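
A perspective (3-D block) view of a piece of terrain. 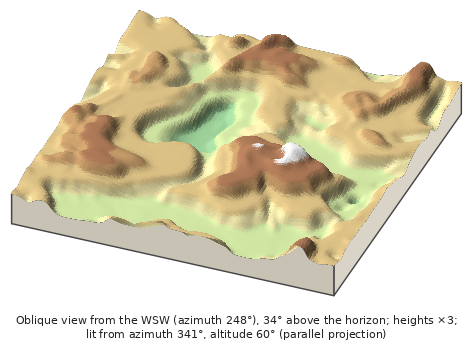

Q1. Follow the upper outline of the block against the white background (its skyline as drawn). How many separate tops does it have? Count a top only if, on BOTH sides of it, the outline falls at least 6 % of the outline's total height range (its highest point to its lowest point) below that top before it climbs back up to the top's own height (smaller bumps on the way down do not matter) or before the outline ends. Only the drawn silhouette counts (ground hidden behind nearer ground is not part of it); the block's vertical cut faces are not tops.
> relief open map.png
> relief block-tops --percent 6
2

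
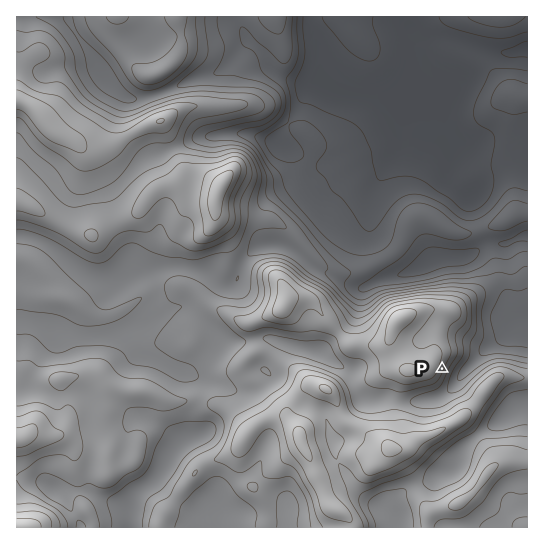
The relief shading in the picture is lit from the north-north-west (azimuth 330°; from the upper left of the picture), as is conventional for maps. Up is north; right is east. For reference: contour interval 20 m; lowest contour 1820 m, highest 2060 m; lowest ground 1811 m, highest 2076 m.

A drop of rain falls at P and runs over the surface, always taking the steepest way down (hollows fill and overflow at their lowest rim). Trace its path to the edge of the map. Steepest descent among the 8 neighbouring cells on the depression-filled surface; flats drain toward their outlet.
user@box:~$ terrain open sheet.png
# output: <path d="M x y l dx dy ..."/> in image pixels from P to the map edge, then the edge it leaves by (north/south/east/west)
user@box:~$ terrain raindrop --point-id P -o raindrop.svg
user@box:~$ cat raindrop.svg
<path d="M442 369l5 5 15 0 47-47 2-4 6-2 8 0 2-2"/>
exit: east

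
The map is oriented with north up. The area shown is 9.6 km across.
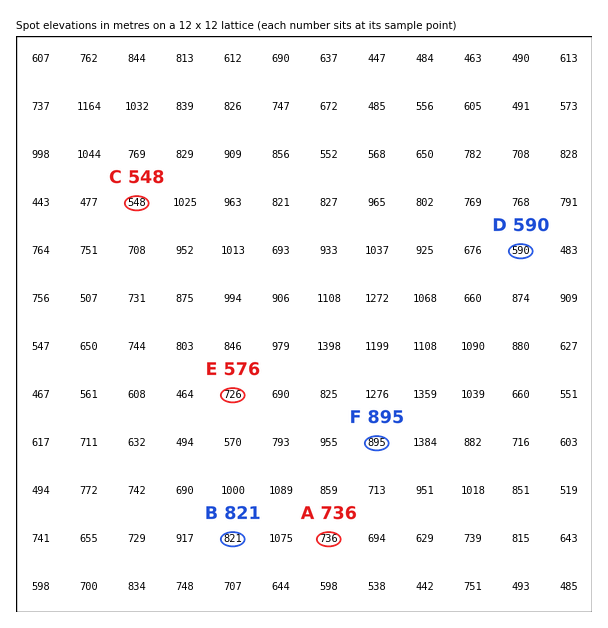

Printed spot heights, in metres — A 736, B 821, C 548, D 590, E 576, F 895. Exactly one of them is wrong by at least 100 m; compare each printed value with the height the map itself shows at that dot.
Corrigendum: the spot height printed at E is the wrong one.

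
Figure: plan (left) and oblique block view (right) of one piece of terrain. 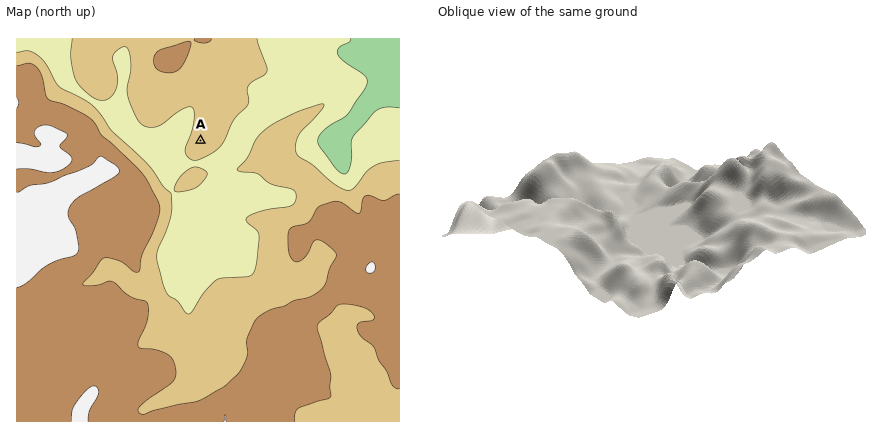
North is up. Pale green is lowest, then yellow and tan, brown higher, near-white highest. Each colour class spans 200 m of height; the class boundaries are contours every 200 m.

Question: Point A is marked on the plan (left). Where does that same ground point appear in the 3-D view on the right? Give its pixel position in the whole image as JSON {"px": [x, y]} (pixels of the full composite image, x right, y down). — {"px": [605, 206]}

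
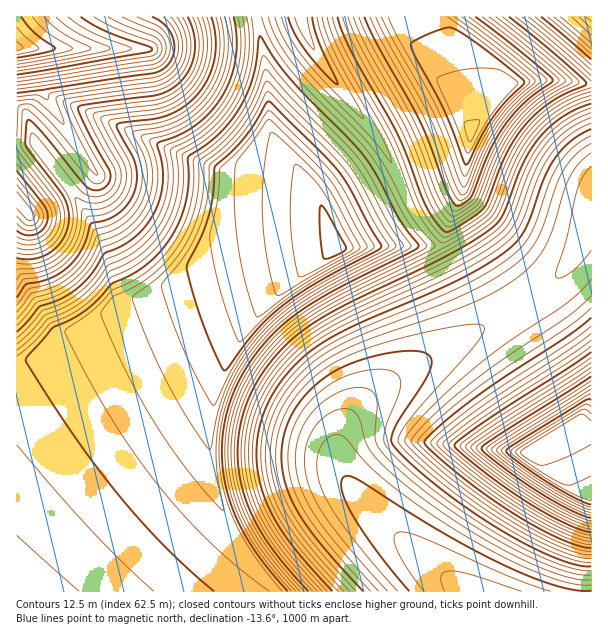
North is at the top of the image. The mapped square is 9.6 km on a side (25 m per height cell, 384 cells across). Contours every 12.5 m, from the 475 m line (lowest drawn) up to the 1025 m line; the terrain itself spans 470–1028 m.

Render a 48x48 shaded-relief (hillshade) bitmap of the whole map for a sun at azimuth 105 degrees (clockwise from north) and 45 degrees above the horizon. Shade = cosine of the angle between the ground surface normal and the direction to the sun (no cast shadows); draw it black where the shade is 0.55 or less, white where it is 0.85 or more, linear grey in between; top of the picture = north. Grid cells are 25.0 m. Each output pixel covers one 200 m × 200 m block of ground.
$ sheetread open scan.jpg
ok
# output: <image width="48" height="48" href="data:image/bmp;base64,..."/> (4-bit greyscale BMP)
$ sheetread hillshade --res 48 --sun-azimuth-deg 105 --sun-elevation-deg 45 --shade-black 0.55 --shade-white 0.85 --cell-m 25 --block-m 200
<image width="48" height="48" href="data:image/bmp;base64,Qk32BAAAAAAAAHYAAAAoAAAAMAAAADAAAAABAAQAAAAAAIAEAAATCwAAEwsAABAAAAAAAAAAAAAAABEREQAiIiIAMzMzAERERABVVVUAZmZmAHd3dwCIiIgAmZmZAKqqqgC7u7sAzMzMAN3d3QDu7u4A////AIiIiIiIiIiIiIiJu7u6qqqZmYiIiIiIiIiIiIiIiIiIiIibu7uqqpmZmIiId3d3iIiIiIiIiIiHd4m8u7uqqZmYiIh3d3d3eIiIiIiIiHd3d4vMu7qqmZmIiHd3dmZmd4iIiIiIh3d3eKzMu7qqmZiIh3d2ZmZmZ4iIiIiHd3d3ec3Mu6qpmYiHd3ZmZlVVZoiIiIh3d3d3it3Mu6qZmIh3dmZlVVVVVYiIiId3d3d3nO3cu6qZiId3ZmVVVUREVYiIiHd3d3d3re3cu6mYiHd2ZlVVRERFeIiIiHd3d3d4vu3cu6mYh3ZmVVVERDRoiIiIh3d3d3d4vu7cu6mId2ZlVURDM0aIiIiId3d3d3d4z+7cu6mHdmVVREMzI1iIiIiId3d3d3d4z+7cy6mHZlREQzMyISR4iIiHd3d3d3d4z/7cy6mHdlVEQzMiIREliIiHd3d3d3d4z/7dy6mYdmVVREMzIiERRoh3d3d3d3d3v/7ty6qYd2ZlVURDMyIhI4h3d3d3d3d3rv7ty7qZh3dmZVVEQzMiEoh3d3d3d3d3jf/tzLqpiId3ZmVVREMyInd3d3d3d3d3e+/t3LupmYh3d2ZlVURDMmd3d3d3d3d3ed/u3MuqmZiId3dmZVVEMzRnd3d3d3d3d77u3cu6qZmYiHd3ZmVURDNGd3d3d3d3d4zu3cy7qqmZmIh3d2ZVRCI0Vnd3d3d3d3ne7czLuqqpmZiId3ZmVSNEM0Z3d3d3d3et7dzLu7qqqZmYiHd2ZTNEMyNWd3d3d3d63d3My7uqqqmZmIh3ZkREMiNFVnd3d3d3nN3czLu7qqqpmZiHdmVDMiNFREZ3d3d3eL3dzMy7u7qqqZmId2VDIiNURDRnd3d3d4rN3MzMu7u6qqmYh2UyISRUQzNGd3d3d3ebzMzLu7u7u6qZiGUyETRUQzM0Z3d3d3eau7u6mbzMu7upiHUhEkVEMzMzV3d3d3ibu7upZqzMzMuqmHUiJFVDMzIjRnd3d3iru7unRZzd3cu6mUQzRmVDMyIiRnd3d3mru7uFRHzu7cy6mUREeXUzMiIiNnd3d4qru7p0M1v+7dy6qURGmoQzMzMyNXd3d5qqu7lTM1r/7tzLqkRpqXRDMzMzNGd3eJqqq6dDM0r/7tzLqkWKqFREQzMzM0Z3iaqqqpUzM0nv/t3LukaahkRERFQzIiNomqqqqXQzM0jv/u3Mu1epdERFZUQzIiJIqqqqqFREREfP/u3Mu3iYVEVlVUMyIiFIqqqqhkRERFed/u3cu3iFRVVVVUMiIRFIqqqpZERERGeK3u3cu1ZlVVVVVUMiERFIqqqXRERERXiIre3cy0RVVVVVVDIhERFJqqqFREREV4iIiszMy0REREVVVDIRERFZqqhkRERFZ4iImqq7ukRVVVVVVCERERJqqpdERERGeIiJqqqqqmZmZmd3ZCERERJ6uoVERERXeIiaqqqqq2Znd3d3dkIiIiOLumMzREV3eImqqqqqqmZmZ3d3dlMyIiSbuVMzNEZ3iKqqqqqpdg=="/>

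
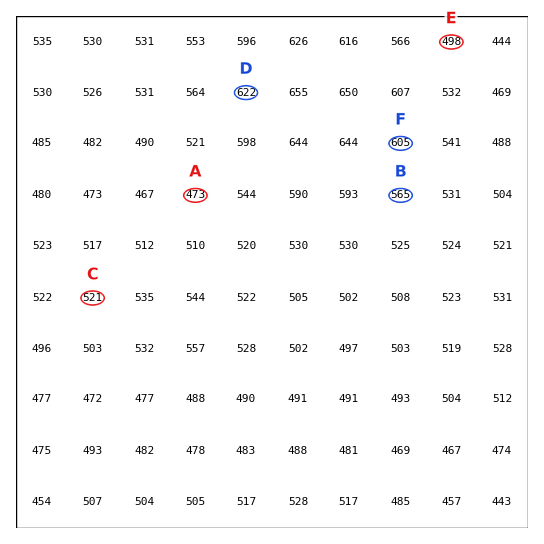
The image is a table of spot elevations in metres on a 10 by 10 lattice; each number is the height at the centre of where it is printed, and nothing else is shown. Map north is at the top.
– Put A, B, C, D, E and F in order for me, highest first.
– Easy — D F B C E A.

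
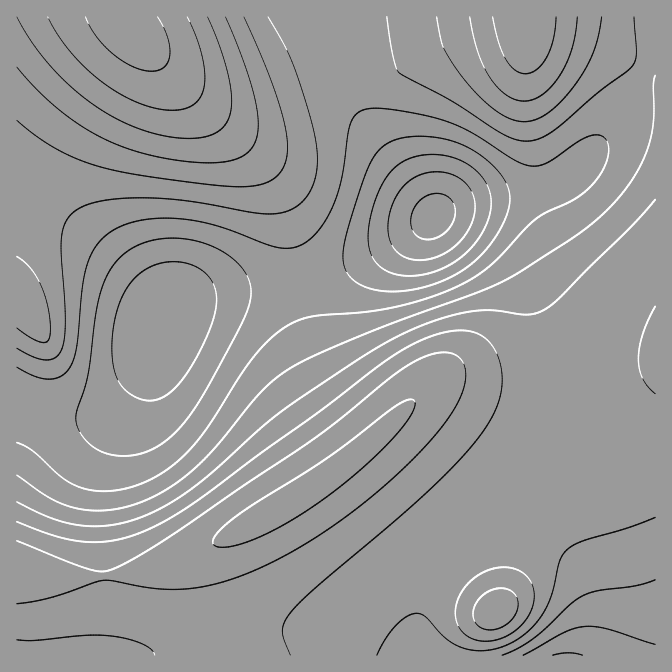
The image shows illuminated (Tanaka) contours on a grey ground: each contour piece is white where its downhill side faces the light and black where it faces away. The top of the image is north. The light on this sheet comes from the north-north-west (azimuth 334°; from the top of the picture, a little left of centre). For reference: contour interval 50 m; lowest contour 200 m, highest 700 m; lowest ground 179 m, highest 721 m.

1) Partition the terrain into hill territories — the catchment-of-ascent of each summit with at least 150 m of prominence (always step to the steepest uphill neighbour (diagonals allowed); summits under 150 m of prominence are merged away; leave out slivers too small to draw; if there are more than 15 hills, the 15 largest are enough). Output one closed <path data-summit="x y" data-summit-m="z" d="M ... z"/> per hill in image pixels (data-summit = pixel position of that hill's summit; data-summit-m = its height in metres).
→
<path data-summit="280 507" data-summit-m="663" d="M655 48l-17 35-25 42-20 27-29 27-25 10-59 9-30 8-15 8-18 17-27 17-36 18-27 10-37 8-76 9-22 5-15 6-13 11-15 40-15 27-22 24-15 8-12 4-17 0-30-7-21-8-1 252 639 1z"/><path data-summit="128 27" data-summit-m="721" d="M330 16l-314 1 0 385 2 2 50 14 17 0 12-4 15-8 22-24 15-27 15-40 13-11 15-6 22-5 76-9 47-11 53-25 27-17 16-14-7-15-68-92-10-25z"/><path data-summit="525 17" data-summit-m="641" d="M655 16l-323 0-1 4 3 7 14 58 10 25 60 80 16 26 16-10 15-5 74-12 15-5 15-8 24-24 11-15 34-54 18-36z"/>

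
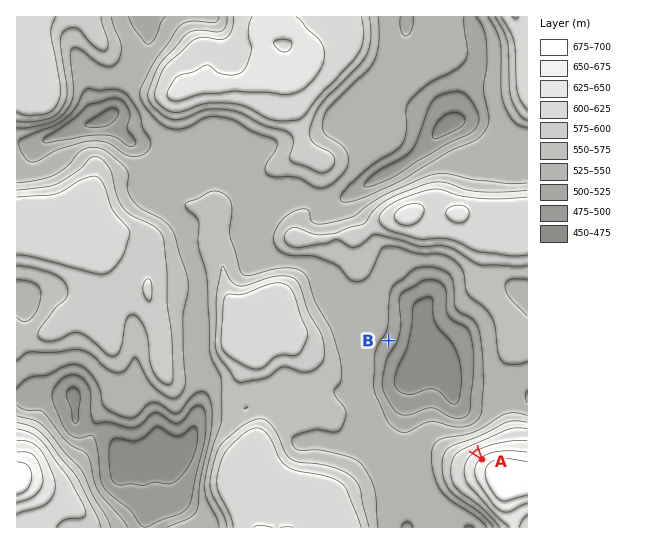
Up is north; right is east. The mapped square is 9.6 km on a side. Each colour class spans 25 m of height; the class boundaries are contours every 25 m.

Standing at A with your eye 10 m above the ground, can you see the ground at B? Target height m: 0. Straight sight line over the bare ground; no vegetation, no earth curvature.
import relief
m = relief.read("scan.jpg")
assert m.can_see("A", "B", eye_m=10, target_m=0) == True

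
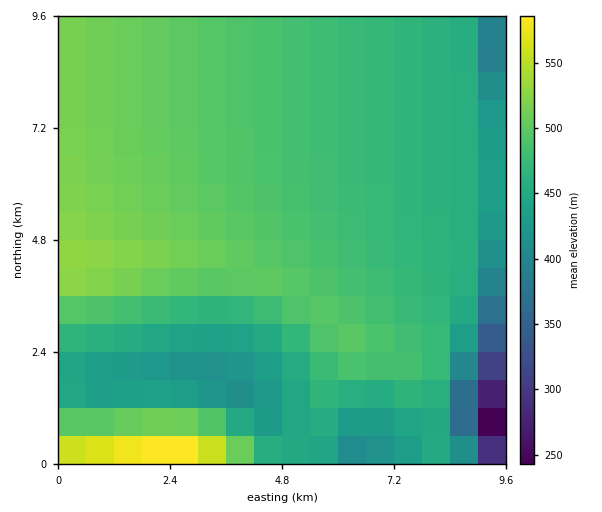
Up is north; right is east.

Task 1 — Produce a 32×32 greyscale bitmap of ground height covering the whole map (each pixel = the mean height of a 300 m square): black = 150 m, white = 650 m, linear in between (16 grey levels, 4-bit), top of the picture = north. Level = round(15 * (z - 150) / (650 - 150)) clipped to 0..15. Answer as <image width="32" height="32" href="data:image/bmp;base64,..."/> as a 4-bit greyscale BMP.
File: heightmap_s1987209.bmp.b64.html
<image width="32" height="32" href="data:image/bmp;base64,Qk12AgAAAAAAAHYAAAAoAAAAIAAAACAAAAABAAQAAAAAAAACAAATCwAAEwsAABAAAAAAAAAAAAAAABEREQAiIiIAMzMzAERERABVVVUAZmZmAHd3dwCIiIgAmZmZAKqqqgC7u7sAzMzMAN3d3QDu7u4A////AN3d3e7u3MupmZiIiImZmGTMzMzN3Mu6mZmZiIiJmYdSu7u7u7u7qYmZmYiImZl2QqqqqqqqqpiImZmZmZmZdUKZmZmZmZmIiJmZmZmZqXZDmIiIiIiIiIiZmqmZqql2U5iIiIiIiIiJmaqqqqqph1SZmZmIiIiImZmqqqqqqodkmZmZmZmImZmaqrqqqqqYZaqpmZmZmZmZqqqqqqqqmHWqqqqqmZmZqqqqqqqqqpl2u6qqqqqqqqqqqqqqqqmZhru7u7qqqqqruqqqqqqpmYfLu7u7u7u7u6qqqqqqqZmHu7u7u7u7u6qqqqqqqpmZl7u7u7u7u7qqqqqqqqqZmZe7u7u7u7uqqqqqqqqqmZmYu7u7u7u7qqqqqqqqqpmZmLu7u7u7uqqqqqqqqqqZmZi7u7u7u6qqqqqqqqqpmZmYu7u7u7uqqqqqqqqqqZmZmLu7u7u7qqqqqqqqqqmZmZi7u7u7uqqqqqqqqqqpmZmYu7u7u7qqqqqqqqqqqZmZmLu7u7u6qqqqqqqqqqmZmZi7u7u7uqqqqqqqqqqpmZmYu7u7u7qqqqqqqqqqqZmZl7u7u7u6qqqqqqqqqqmZmYe7u7u7uqqqqqqqqqqpmZmHu7u7u7qqqqqqqqqqqZmZhru7u7u6qqqqqqqqqqmZmYa7u7u7uqqqqqqqqqqpmZmH"/>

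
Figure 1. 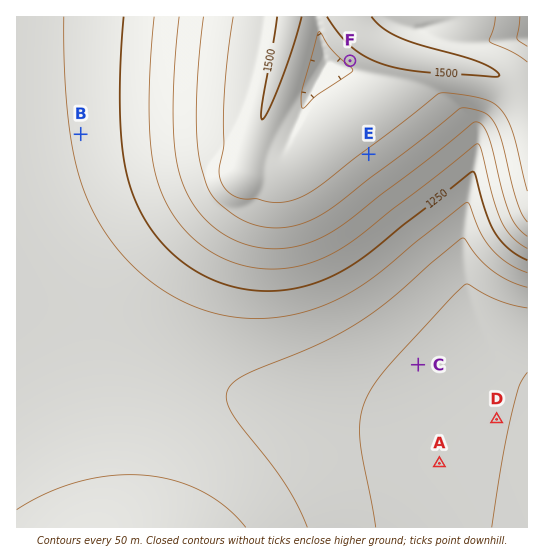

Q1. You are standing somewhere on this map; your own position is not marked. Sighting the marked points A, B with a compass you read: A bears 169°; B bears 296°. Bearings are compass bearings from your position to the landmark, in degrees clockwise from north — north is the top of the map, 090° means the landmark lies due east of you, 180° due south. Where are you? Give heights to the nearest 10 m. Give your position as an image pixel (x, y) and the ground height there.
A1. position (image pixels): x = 406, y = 293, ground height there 1140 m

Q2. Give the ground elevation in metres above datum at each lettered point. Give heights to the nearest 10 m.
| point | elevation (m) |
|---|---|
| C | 1090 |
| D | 1050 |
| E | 1440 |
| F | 1470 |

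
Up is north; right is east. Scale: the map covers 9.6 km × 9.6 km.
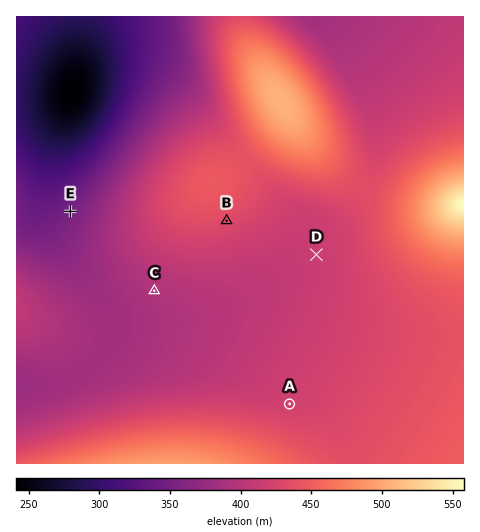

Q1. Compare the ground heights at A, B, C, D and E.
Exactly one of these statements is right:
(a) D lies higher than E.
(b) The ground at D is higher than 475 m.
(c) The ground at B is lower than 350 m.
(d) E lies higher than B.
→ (a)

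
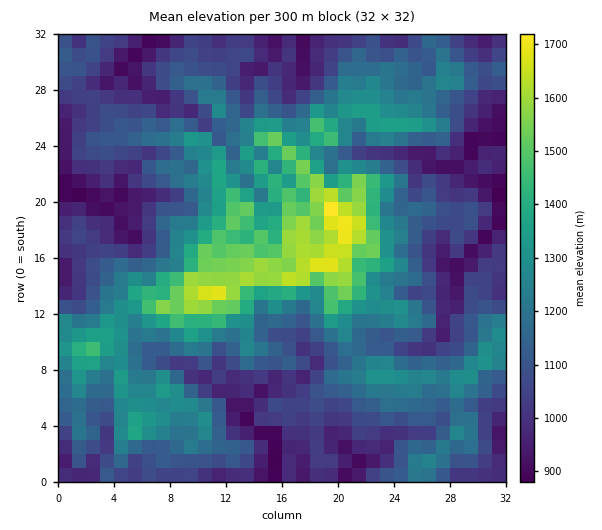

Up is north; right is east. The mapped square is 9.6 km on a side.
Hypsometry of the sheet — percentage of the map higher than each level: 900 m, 96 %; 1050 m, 68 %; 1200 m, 36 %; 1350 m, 15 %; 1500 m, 8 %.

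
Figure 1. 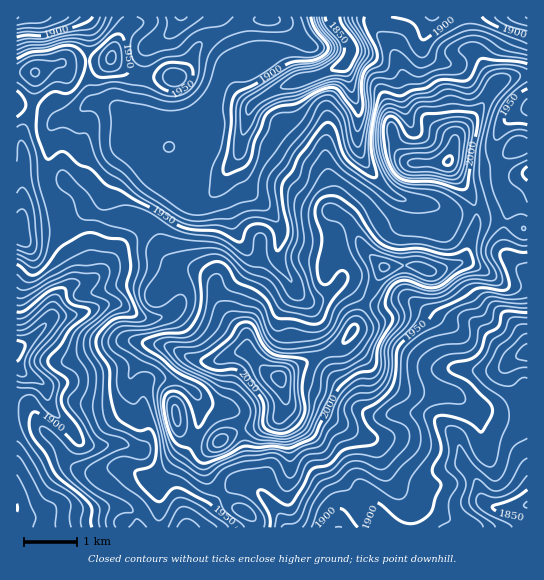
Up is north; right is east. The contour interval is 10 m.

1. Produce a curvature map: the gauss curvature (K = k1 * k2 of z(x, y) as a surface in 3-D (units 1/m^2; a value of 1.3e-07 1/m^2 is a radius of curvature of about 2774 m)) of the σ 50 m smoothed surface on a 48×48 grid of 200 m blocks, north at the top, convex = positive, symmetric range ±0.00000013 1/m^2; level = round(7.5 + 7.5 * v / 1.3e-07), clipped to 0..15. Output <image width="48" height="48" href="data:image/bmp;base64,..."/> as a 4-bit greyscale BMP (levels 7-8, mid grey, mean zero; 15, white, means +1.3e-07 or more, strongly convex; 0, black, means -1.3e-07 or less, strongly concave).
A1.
<image width="48" height="48" href="data:image/bmp;base64,Qk32BAAAAAAAAHYAAAAoAAAAMAAAADAAAAABAAQAAAAAAIAEAAATCwAAEwsAABAAAAAAAAAAAAAAABEREQAiIiIAMzMzAERERABVVVUAZmZmAHd3dwCIiIgAmZmZAKqqqgC7u7sAzMzMAN3d3QDu7u4A////AHd3d3edlniIh4l1qmeHd3eHd3d3eJl2Z3d4iIdnd3eIiHfNpkiIh3iHh4iHdmiYiId4mYZniHd4h1SIdnh4iIeHh4iHdnxmeHh3iIiHd4l2eGZ2d4d3iHeId3iIiHaJh4h3eJh3d4dodVmHh3iXd2iXd4d3iVeIh4h4h4h4d2RYiGuYeZd3eImIh4d3aWeId4h3ZXeJiIRXdzh5asBpiHh3h4d4eXmId4d2ebZmaMdnVP9VaKB4Z3d4iIiIdnmHd2iYiYZ4h4lnRf8gRKqDWHdoiIiIinh3d2moeYiIiWjdZ1ZBO/23h3dnh4iIiGd3d3d3Z3iIiGfqZ3eKmri4dWh4mGZ4d3eId3eEmXd3d2f9aGeKpVmVZ5t2iHd3eIiId2t3qHd3d1PWi1aZhlWHh3mHdnd3eId3d3WaOIh4mHQRqlaHicqYhmiIdXd3eIeHeLR4d4h3d6lVeIeGiP9HeGh6lniHiGeJeijLh4h2dol7iMhlMXYGV4hnl5iHiGd4dreoZmeId3Vrdnd5RblmNJl0iqiHeIh4eVN3d3eahmmYd4h5ash4dYiHm5iIeJh3d3SIh3ebl3d4h3iOqph3mny6V3d3eIZ4eJecZoiJeFWIh3dZWHiHiH23aWV3d4eIiIeMdYlFlHZ5l3dnV3eIl3Y2eGZ3eIaJh5eJbZZ5mft4l2d4d3mnZXc0aqdVZ3eIeHeIN3Z2R5h3h4d3h4inhoh1Tud3Wad3VniHeWmHd3d3d5hneHaXqImTVlf/h5a3eJaGdod3iHd3d5uHdoWHmHiY8wm6Q5SHiIh2d3d3iIh3d5p4ZoeXiHdydVuXZpe6hst3eIh4h4h3d3d4iHd3d3eFq4Zpt0apd9h3d3h4hmd2d3dnq3tnd4Z4qYd4mHZlb5h3d3d3iHdnmHd4l1l4d3Z4h3d3iHh1boh4iJd3iZiJqXeHd2eHq3h3d3d3iWd3dnh4h4d3d3d4iIh3iIh3q4d3eIh4iFZ3d3eHh4d3eId3d3d4d3h3ZneIZEaKg0eIeHeHl3h4eIh4iHeHd3iId3h1AWeZYDiHd3d3iId3d4d3d3d3d3d4h3d1Tf01+mh3dnh3eHeId3d3d3d5d4iIh2hzjP01/XdmaJh3d3eYh3iId4iJiId3h3tlklh3Z3l2vKeIh3eIh3iHeIh1iHeHmHlWk2uYjJiGvJeYd4h3iHd3eIl3d3eIeIdX/3p2vXaHZ2aIeIh3iId3d3iJbbd4eKSY/weGd1SJh2R4d4eIiIdmd3ZvZ8c2uoTyBjyXd2JZmHR5d5eJeId2V3c3czdX/4hzCId3mIQ3mXmIiGeId1fehndYh1vYeiCOiGeYl5i8dn6liVV2RUf+l3d4iIr2AIO9ZmiGeJeeln6FqVXrR3eWR4h4iGJJMcpiR3iVeYRHiXpl6RL+iod3ZoiHh3Vv/gyxV3iHmHZndneHuFaYWYeHiHeIiId6/A2leHh3mamHd3e4dXtjR4d3iHZ3eHZiShh4eHd3d3iHeFe4l3l2iKlod3d3jKiD3wrHh3d4dlV4mA=="/>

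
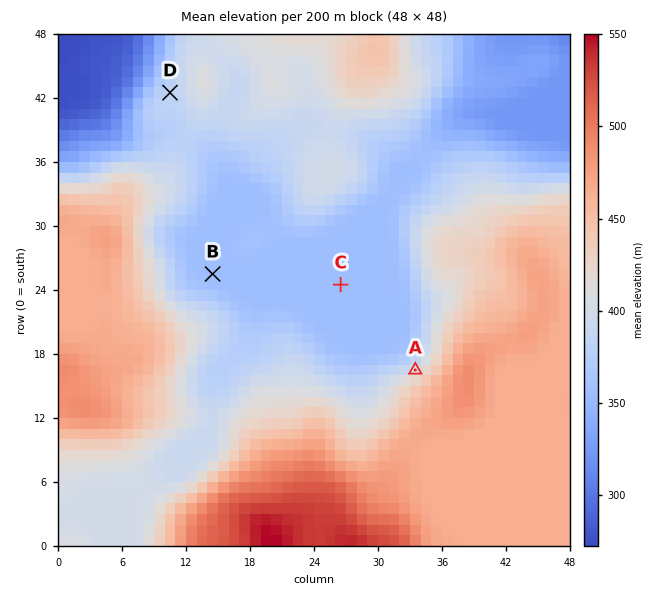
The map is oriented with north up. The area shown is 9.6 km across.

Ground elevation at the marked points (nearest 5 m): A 405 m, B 355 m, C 355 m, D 385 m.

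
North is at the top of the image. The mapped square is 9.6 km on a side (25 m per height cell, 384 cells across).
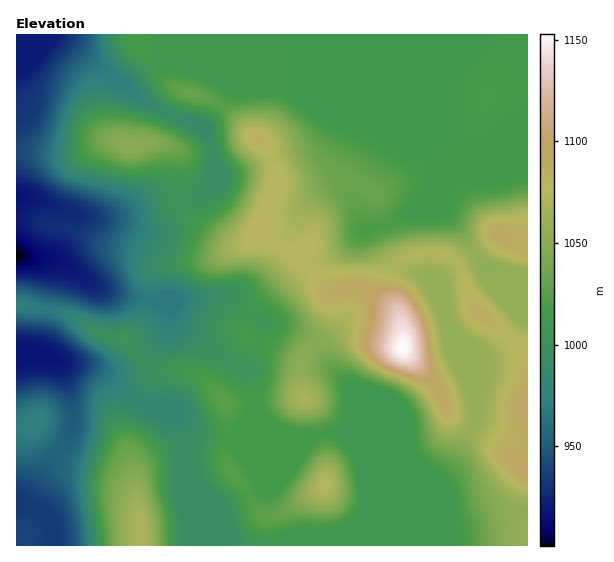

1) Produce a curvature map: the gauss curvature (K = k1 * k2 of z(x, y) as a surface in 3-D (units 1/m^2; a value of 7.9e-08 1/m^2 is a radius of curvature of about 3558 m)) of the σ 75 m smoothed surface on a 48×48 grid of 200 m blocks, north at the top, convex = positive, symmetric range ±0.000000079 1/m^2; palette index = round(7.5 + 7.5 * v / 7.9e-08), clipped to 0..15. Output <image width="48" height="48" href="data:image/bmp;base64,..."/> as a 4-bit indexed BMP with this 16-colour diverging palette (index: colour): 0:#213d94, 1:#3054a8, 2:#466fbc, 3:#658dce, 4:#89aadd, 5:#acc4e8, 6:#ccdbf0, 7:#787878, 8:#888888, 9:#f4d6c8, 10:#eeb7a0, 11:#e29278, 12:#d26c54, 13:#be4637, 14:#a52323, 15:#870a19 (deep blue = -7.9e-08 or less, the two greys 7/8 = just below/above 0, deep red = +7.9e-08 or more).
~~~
<image width="48" height="48" href="data:image/bmp;base64,Qk32BAAAAAAAAHYAAAAoAAAAMAAAADAAAAABAAQAAAAAAIAEAAATCwAAEwsAABAAAAAAAAAAlD0hAKhUMAC8b0YAzo1lAN2qiQDoxKwA8NvMAHh4eACIiIgAyNb0AKC37gB4kuIAVGzSADdGvgAjI6UAGQqHAIh3iZhneIiIiHiHVniId3eIiIiHeIh3d4h4iIh3iJh3d3d3d3iYdWd3iIiIiIh3h4d4iId4iahnd4h4qXd3dlV3iIiHd4d3eHeIiHiHiZdneImHh1VWmnRniIiId3d3d3eIh3mHiHiId4l1aYVY3pVXiIiIiIh3ZYh3dmmYh2iYd3h2iIdq/6ZniIeImHd3eHd3dWmYiHeYdnmYiIh5/6Z3iIeIh4d3nHd3dmiHd4d3d4qHeIiHvoV3iHd3eIeIiId3d3d4iIdnd4h3eIh1aFV3h3Z3eHeZiIh3eIiKqYdmd3Z4h3d2Ild4h3Vnd1aYeIiHeZdomHd3eHZ4h3d3RJiIh3dVdTZ3Z3mYd4dmd3iIiHZ3d1RVRXd4iItntliHeHm5Znd3d4iJmImHdUnchVd4iK2K+Gh4iXipVXh3Z3iKmJmHZGz/12eIietHyHd4iYeHZnh3Z3eId5l3ZnnNt4mHn9QCl3d4d4d3h3h3d4h3Z4iImIdWZouFeVABdniHd3d4mYdnd4d4h3eJmXdld3ZVi6UDh3iId3d4m6d2VWd4h3d4h3iHdlRY3/1YqIiHd4iImId3h3eHd3d4dmiHZkRnv/2JmHiWd3iah6uJuXiId3iId4h1Z2VnisuHh3d1VXiIV7lniHeId3iIiJl1Z2eId5t1dnmGWZdSNnd3Z3eHiIiHeamGd3mYeKlldqy4mthFd4qoZGiJh3d2Z4iIqYh2fehnd5mHiNh3d4u5U1ibhleYd3d3qXZSXLVnh3eHeIeHd4mpd3eJhkaqh3dmiImFVTV4h2iId2Z3d4iHipdWeJeah3d2ZniHdTmZlXiHd4d3eHd3eIdmaKl3Zmd3ZFd1VmeIZ3hmd5d3iHh3eId3d4mYdmeIdWqXeamIuTJpd4d3d3d3h3iIh4iZmHd4h5y4d4mJkwTMdniId3eId3eHdniIiHeIqIuYZmd3d0r9d3iIeImIh3d3Znd2eHh4qGiHZ3iIqWr6V3d3eJiIiHiHd4iGZ3h2h2d4h4iIh0SHaYh3eIh3iHd3eImXd3d2d3d4iHd4d1V4h4iGZ3d3d2Z3eIqod4h3h3d4iHd3d3eIdod3iYd3dmd3Z4rqVpqHd3eIiHd3d3iId3Znmod4mHiHdom4Imh3d3eHd3d3d3eId3ZniHd5uXd5tWNnMleId3d3iIh3d4eIh3d3d4maqYiMogGvyIh3d3d3iIiHd3d3eHd3eJqpiKqIaMbf+4h3d3d3eIiId3d3eHiIeJmYh4d3e/Nu2Yd3iIh3eIiIh3d3eHiIeHd3d3RGiTAGd3d4iIh3d4iIiHiHiIeHd3Z3iGRZmDFXdmZ4iIiIiIiIiIiId4d3d3Z4mHjMuoiYd2d3iIiIiIiHd4iId4d3d3d5qHiYh3eId3d3iIiIiIiHd4iHd4h3eIZWhkV3d3eId3eIiIiIiIiHd4h3eIh3iHZXh2d3d4iIiIiIiIiIiIiId3d3eId4h3ZpqYeIiIiIiIiIiIiIiIiId4h3eIiImIeKmIiIiIiIiIiIiIiIiIiIeIh3eA=="/>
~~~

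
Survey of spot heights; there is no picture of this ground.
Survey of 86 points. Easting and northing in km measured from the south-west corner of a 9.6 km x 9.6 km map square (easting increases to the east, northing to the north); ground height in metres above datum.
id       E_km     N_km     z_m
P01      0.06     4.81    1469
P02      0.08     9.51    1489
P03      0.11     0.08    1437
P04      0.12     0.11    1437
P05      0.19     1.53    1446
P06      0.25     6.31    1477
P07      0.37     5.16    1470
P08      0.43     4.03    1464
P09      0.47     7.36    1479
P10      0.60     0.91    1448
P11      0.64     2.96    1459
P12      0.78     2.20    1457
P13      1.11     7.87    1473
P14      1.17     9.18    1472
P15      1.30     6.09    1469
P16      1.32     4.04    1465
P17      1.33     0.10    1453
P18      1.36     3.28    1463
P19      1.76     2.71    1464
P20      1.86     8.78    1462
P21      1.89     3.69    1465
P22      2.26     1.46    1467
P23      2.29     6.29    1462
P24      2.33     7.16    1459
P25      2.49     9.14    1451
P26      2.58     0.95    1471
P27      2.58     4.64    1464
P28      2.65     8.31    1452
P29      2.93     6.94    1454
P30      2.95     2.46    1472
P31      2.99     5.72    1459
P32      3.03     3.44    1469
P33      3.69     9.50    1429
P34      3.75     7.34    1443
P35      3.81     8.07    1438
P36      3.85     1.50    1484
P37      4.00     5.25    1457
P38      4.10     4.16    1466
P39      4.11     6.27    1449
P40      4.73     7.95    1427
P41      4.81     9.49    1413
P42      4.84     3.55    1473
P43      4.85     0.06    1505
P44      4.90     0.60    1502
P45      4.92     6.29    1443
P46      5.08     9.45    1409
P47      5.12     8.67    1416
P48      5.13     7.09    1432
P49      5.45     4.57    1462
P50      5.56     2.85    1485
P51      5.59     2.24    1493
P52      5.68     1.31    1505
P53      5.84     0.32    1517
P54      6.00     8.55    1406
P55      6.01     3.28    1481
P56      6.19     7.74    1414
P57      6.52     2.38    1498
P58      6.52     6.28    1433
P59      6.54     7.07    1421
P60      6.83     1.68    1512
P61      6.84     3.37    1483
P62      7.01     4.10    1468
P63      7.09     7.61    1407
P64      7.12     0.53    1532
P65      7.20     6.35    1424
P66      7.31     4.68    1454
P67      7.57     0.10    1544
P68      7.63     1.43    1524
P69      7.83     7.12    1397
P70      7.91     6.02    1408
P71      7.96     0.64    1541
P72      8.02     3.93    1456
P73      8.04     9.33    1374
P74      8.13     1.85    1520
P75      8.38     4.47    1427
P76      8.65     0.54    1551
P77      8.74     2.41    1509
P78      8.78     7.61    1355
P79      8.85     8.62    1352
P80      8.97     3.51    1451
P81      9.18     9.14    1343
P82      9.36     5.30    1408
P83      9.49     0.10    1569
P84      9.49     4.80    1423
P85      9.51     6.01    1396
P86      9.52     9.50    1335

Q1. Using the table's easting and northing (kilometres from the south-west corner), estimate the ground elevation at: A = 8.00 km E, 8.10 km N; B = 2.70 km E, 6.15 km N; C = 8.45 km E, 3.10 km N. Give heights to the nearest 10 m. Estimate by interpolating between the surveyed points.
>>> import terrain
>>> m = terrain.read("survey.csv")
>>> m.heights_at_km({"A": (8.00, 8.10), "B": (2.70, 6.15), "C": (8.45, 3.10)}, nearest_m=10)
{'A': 1380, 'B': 1460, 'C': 1480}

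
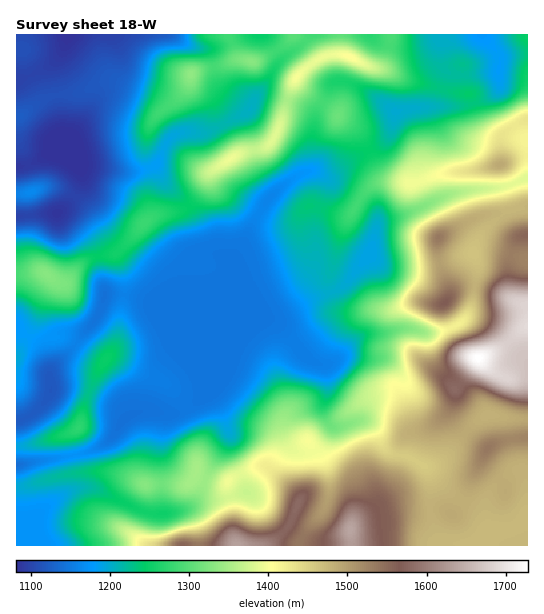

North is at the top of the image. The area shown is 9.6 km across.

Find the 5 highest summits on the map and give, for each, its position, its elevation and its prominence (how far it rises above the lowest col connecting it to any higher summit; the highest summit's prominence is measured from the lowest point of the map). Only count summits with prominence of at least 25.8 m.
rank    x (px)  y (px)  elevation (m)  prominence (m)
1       478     359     1728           647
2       350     529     1639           157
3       445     303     1565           83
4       487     448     1538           47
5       439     237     1537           39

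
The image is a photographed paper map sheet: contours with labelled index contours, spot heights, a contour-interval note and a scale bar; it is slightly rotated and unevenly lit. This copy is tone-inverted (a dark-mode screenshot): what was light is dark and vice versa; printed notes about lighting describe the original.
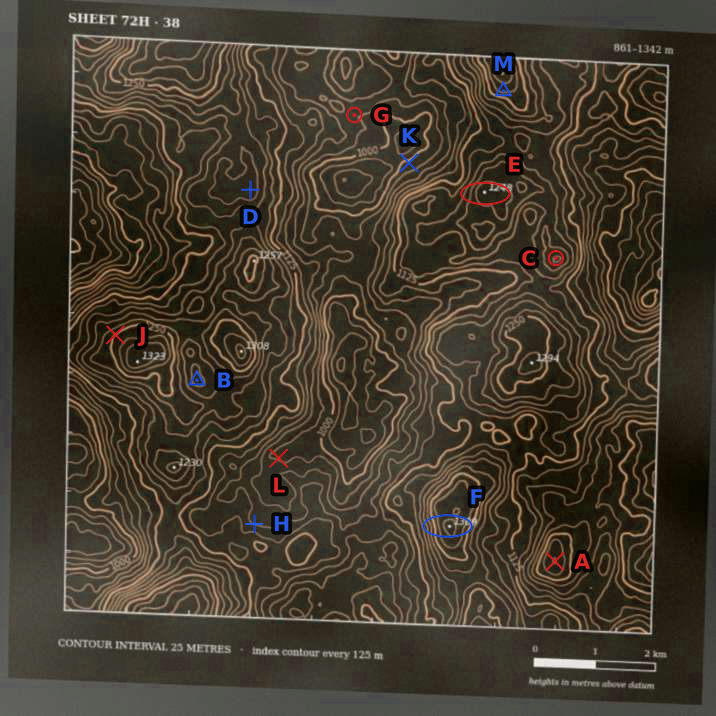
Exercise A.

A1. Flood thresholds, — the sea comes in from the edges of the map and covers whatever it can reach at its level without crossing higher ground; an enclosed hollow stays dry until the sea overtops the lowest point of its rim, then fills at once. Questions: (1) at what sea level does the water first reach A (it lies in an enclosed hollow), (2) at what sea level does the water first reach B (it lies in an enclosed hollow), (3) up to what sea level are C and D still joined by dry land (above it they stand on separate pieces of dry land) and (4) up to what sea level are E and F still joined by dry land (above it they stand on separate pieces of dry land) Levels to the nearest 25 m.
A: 1025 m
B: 1200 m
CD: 1075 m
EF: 1125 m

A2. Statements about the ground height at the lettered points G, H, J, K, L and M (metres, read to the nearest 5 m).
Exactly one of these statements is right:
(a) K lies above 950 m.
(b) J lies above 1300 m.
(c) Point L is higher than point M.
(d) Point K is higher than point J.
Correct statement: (a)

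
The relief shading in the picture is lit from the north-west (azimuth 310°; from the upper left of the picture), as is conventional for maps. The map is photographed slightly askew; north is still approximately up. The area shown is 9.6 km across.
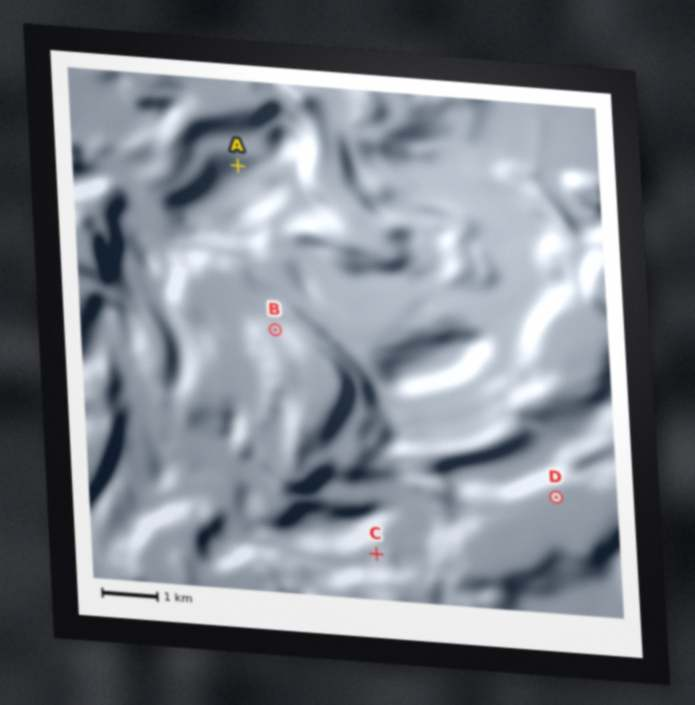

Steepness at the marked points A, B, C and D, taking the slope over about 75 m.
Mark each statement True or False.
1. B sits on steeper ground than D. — True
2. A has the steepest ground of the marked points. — True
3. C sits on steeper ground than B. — False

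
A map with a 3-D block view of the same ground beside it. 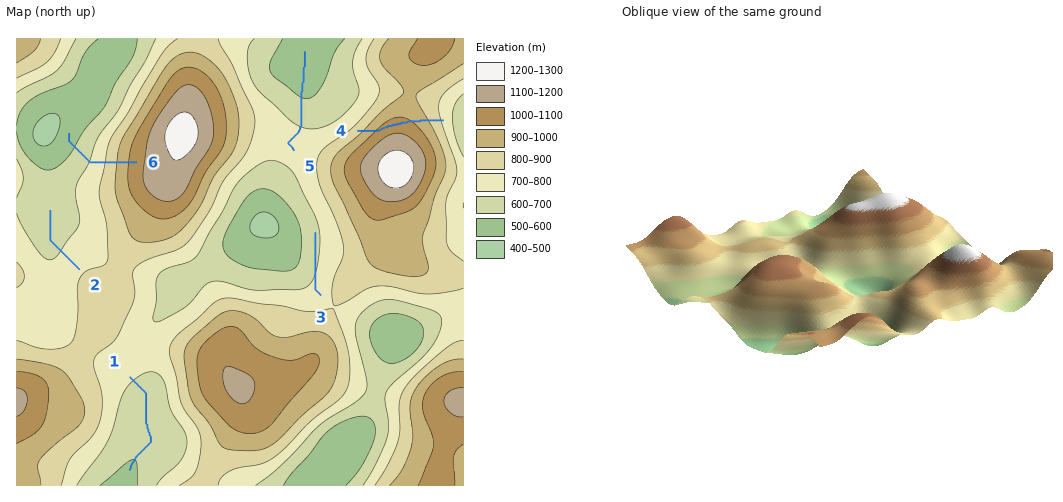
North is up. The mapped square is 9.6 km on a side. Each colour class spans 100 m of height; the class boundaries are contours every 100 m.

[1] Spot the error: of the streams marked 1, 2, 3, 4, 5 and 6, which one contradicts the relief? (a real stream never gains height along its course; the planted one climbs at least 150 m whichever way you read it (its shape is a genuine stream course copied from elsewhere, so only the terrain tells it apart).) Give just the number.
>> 4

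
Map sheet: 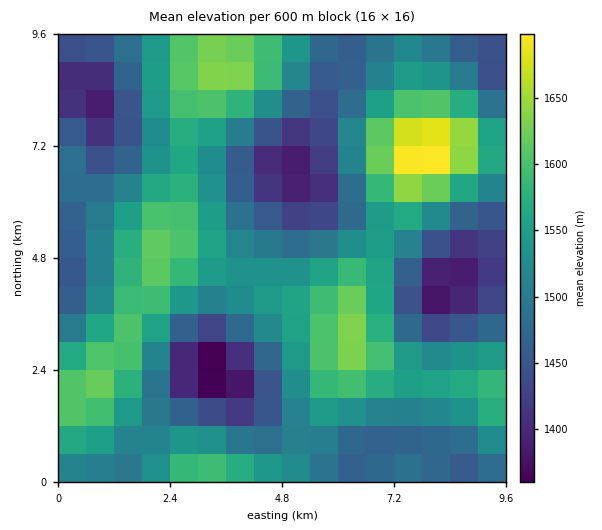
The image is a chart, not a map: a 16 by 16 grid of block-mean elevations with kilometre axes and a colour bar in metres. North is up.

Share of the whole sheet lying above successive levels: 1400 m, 95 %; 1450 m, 82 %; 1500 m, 58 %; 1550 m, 34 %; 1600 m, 14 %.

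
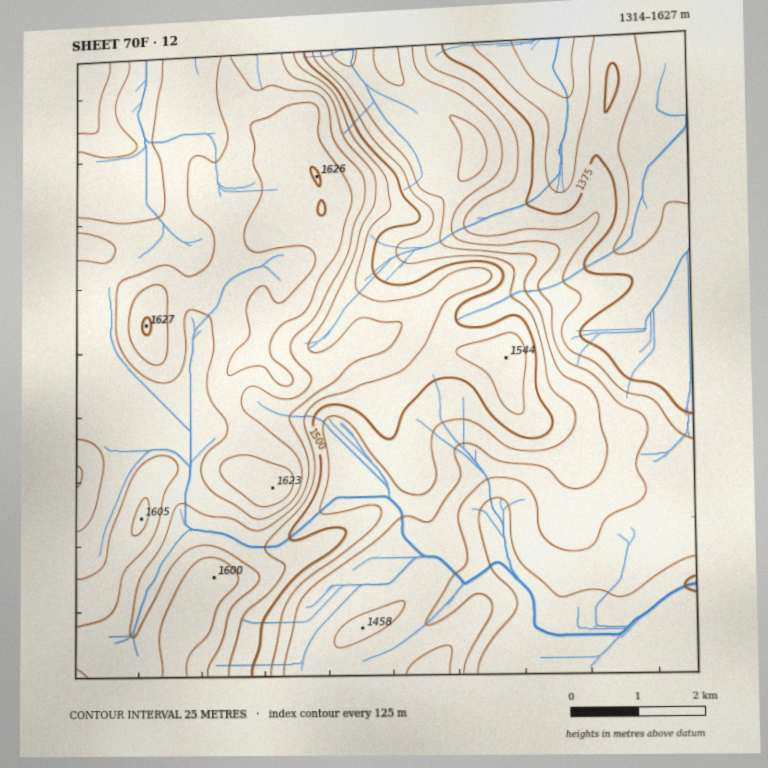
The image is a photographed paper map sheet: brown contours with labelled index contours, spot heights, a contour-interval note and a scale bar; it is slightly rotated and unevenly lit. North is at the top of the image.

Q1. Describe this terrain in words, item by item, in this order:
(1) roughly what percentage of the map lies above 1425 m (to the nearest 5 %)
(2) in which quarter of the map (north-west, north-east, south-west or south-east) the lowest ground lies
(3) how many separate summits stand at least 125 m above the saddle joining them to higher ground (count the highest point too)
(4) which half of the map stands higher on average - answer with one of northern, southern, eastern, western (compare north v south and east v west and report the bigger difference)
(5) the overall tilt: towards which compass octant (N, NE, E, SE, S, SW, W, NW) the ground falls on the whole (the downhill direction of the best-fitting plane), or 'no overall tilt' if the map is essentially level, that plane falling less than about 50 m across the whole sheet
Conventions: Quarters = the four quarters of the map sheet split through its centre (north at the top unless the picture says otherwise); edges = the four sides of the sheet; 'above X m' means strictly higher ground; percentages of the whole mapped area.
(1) Roughly 75 % of the ground is higher than 1425 m.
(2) The lowest point lies in the north-east quarter of the map.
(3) There is 1 summit with 125 m or more of prominence.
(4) Taken as a whole, the western half is higher than the eastern.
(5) The general tilt is down to the east (the land rises towards the west).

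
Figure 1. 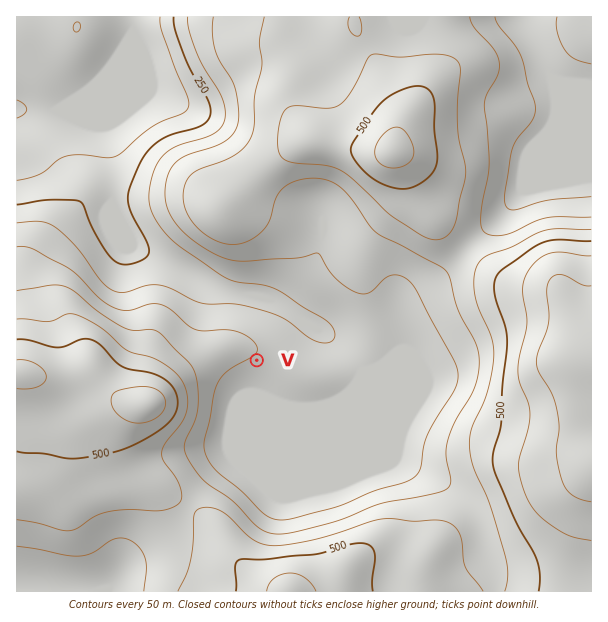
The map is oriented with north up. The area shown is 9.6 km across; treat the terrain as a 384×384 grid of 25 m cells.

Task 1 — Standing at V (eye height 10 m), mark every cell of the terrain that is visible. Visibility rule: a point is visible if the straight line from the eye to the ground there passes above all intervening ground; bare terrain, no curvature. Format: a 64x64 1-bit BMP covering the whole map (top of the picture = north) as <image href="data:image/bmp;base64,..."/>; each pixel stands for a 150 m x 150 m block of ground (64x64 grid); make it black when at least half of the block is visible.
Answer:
<image width="64" height="64" href="data:image/bmp;base64,Qk0+AgAAAAAAAD4AAAAoAAAAQAAAAEAAAAABAAEAAAAAAAACAAATCwAAEwsAAAIAAAAAAAAA////AAAAAAAAAAAAAAAAcAAAAB/AAABwAAAAP/AAAPAAAAB/+AAB4AAAAP/8DAPgAAAB//8MA8AAAAH//54HwAAAA////w/AAAAH////n8AAAA//////wAAAH//////AAAA///////gAAP///////AAB///////8AAH///////4AAP///////AAAf//////4AAA///////gAAD//////+AAAf//////4AAD///////gAAP//Af//+AAB//8B///4AAH//4P///gAAf//////8ABh///////wAHHz/B////AAYcDgD///+ADgAAAf///4AMAAAB////gBAAAAP///+AAAAAB/v//wAAAAAP8///AAAAAD/x//8AAAAAf+P//gAAAAH/8//+AAAAD////54AAAA/////DgAAAP////AAAAAB//P/4AAAAAP/4//gAAAAA/8D/8AAAAAAAAP/gAAAAAAAA/8AAAAAAACP/wAAAAAAAf//gAAAAAAB//+AAAAAAAD//gAAAAAAAH/8AAAAAAAAfAAAAAAAAAAAAAAAAAAAAAAAAAAAAAAAAAAAAAAAAAAAAAAAAAAAAAAAAAAAAAAAAAAAAAAAAAAAAAAAAAAAAAAAAAAAAAAAAAAAAAAAAAAAAAAAAAAAAAAAAAAAAAAAAAAAAAAAAAAAAAAAAAAAAAAAAAAA=="/>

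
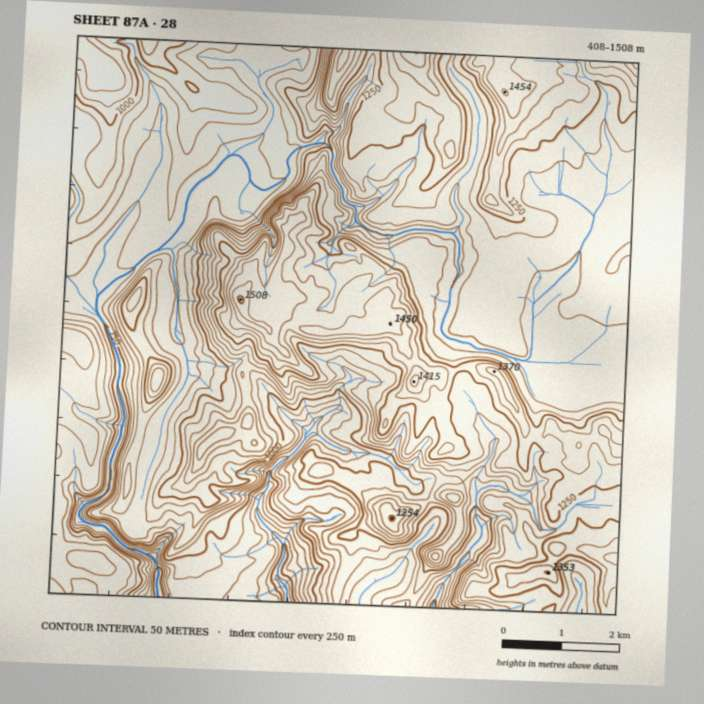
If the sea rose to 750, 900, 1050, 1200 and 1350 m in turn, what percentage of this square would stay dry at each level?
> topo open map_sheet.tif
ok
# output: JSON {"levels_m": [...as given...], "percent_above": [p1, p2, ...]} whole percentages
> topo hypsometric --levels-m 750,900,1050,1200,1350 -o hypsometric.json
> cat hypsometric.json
{"levels_m": [750, 900, 1050, 1200, 1350], "percent_above": [95, 76, 57, 30, 7]}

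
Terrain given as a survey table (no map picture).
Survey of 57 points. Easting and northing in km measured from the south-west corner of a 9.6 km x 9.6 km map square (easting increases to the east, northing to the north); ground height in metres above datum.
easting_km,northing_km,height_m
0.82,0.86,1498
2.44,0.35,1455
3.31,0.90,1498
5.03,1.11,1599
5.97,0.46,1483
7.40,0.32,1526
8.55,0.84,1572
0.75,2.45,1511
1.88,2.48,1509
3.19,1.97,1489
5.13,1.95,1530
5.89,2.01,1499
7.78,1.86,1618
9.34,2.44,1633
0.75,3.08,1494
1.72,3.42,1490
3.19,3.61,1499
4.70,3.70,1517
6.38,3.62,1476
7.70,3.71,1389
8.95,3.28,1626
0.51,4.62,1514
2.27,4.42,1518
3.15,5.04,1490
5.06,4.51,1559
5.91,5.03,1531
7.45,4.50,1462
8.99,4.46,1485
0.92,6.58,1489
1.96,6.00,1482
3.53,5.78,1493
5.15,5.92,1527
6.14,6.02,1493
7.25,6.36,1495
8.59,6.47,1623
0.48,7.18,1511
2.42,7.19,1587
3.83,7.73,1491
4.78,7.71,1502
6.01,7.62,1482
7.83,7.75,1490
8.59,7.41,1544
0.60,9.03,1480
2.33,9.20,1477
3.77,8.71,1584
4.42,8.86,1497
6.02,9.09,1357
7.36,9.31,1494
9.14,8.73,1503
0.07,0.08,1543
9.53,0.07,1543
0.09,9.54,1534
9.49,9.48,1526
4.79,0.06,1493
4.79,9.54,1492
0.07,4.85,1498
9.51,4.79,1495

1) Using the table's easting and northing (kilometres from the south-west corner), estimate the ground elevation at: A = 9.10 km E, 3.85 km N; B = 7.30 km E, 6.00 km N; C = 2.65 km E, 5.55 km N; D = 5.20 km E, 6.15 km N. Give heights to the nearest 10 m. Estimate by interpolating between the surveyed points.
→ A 1570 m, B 1520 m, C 1480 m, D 1520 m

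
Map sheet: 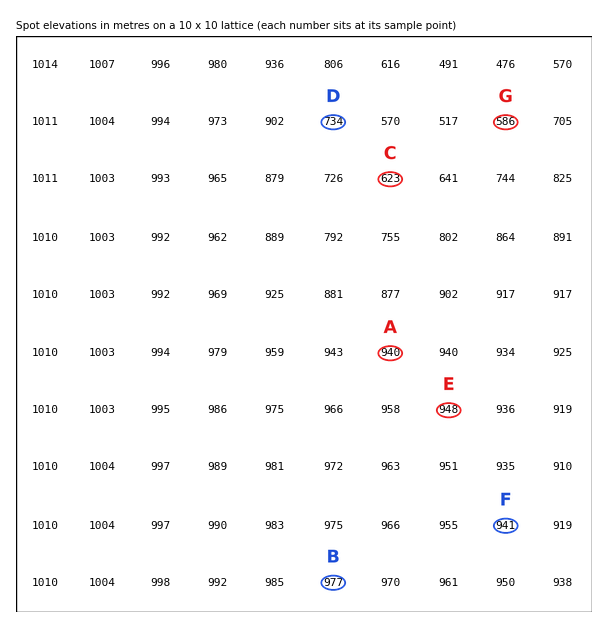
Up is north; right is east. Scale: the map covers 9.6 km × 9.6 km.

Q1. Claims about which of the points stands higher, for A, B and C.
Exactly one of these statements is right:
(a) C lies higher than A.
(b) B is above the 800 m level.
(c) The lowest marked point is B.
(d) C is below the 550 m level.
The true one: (b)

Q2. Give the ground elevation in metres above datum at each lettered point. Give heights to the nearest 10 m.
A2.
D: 730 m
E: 950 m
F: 940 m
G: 590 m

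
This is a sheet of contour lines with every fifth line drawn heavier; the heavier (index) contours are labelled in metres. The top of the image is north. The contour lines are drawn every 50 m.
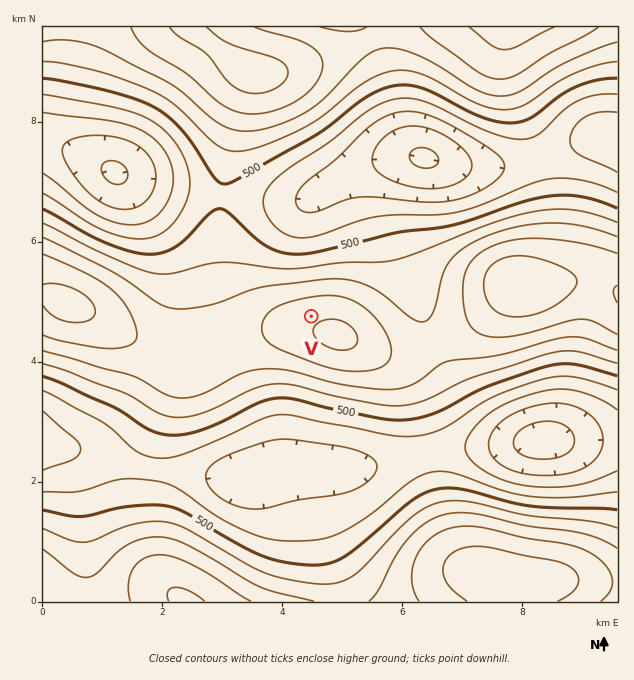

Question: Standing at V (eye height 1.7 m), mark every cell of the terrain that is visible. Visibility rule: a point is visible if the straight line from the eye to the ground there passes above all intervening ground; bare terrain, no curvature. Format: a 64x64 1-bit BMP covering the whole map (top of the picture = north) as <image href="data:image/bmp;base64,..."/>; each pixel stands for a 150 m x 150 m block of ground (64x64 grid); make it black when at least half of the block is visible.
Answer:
<image width="64" height="64" href="data:image/bmp;base64,Qk0+AgAAAAAAAD4AAAAoAAAAQAAAAEAAAAABAAEAAAAAAAACAAATCwAAEwsAAAIAAAAAAAAA////AAAAAAAAAAAAAAAAAAAAAAAAAAAAAAAAAAAAAAAAAAAAAAAAAAAAAAAAAAAAAAAAAAAAAAAAAAAAAAAAAAAAAAAAAAAAAAAAAAAAAAAAAAAAAAAAAAAAAAAAAAAAAAAAAAAAAAAAAAAAAAAAAAAAAAAAAAAAAAAAAAAAAAAAAAAAAAAAAAAAAAAAAAAAAAAAAAAAAAAAAAAAAAAAAAAAAAAAAAAAAAAAAAAAAAAAAAAAAAAAAAAAAAAAAAAAAAAAAAAAAAAAAAAAAAAAAAAAgAAAAAAAAAHAAAAAAAAAJ8AAAAAAAAH/wAAAAAAAA//gAAAAAAAH/+AAAAAAAA//4A4AAAAAH//gHAAAAAAf//AAAAAAAD//8AAAADgAf//4AAAAeAD///gAAADwAP/4/AAAAPAA/+B8AAAA4AD/wHwAAABgAP8APgAAAAAA/gA+AAAAAAD8AD4AAAAAAPgAPwAAAAAA+AA/AAAAAADwAD+AAAAAAPAAf+AAAAAA8AB/8AAAAADwAP/8AAAAAPAB//8AAAAA+Af//8AAAAD/////4AAAAP/////4AP4A//////4P/4D/////////wP/////////4///////////////////////////////////wA////////+AAf///////4AA////////AAA//////H4AAB////w=="/>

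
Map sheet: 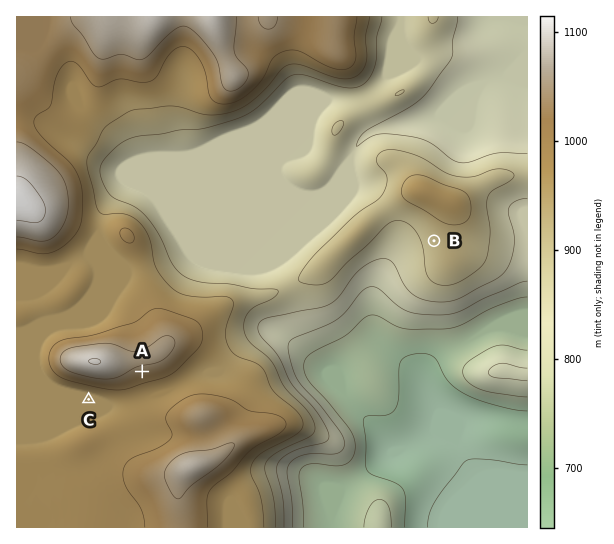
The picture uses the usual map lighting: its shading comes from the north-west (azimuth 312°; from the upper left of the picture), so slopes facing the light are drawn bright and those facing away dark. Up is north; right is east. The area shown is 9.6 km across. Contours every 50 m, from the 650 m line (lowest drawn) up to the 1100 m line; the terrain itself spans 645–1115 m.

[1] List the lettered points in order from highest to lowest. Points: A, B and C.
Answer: A C B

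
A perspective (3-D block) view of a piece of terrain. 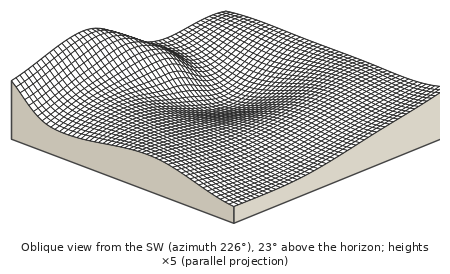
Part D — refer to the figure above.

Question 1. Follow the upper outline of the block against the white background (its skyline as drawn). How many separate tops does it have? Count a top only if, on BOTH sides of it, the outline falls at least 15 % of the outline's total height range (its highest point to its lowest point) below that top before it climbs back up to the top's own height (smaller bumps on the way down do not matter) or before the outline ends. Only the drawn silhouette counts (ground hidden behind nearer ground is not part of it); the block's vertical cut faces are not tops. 2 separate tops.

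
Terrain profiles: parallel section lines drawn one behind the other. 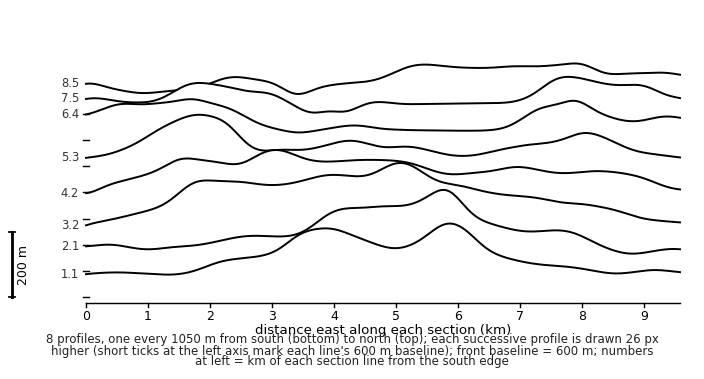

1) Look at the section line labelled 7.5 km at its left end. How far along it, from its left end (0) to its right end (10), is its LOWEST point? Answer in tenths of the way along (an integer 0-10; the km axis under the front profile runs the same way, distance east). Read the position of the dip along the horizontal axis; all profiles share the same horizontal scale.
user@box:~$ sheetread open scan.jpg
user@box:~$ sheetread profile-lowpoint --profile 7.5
4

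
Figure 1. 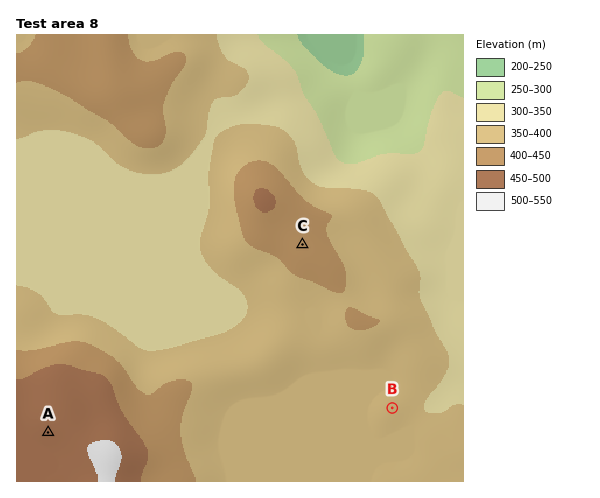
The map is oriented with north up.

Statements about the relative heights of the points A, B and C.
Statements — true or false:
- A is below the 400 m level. false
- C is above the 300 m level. true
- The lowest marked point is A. false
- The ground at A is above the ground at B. true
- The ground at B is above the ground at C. false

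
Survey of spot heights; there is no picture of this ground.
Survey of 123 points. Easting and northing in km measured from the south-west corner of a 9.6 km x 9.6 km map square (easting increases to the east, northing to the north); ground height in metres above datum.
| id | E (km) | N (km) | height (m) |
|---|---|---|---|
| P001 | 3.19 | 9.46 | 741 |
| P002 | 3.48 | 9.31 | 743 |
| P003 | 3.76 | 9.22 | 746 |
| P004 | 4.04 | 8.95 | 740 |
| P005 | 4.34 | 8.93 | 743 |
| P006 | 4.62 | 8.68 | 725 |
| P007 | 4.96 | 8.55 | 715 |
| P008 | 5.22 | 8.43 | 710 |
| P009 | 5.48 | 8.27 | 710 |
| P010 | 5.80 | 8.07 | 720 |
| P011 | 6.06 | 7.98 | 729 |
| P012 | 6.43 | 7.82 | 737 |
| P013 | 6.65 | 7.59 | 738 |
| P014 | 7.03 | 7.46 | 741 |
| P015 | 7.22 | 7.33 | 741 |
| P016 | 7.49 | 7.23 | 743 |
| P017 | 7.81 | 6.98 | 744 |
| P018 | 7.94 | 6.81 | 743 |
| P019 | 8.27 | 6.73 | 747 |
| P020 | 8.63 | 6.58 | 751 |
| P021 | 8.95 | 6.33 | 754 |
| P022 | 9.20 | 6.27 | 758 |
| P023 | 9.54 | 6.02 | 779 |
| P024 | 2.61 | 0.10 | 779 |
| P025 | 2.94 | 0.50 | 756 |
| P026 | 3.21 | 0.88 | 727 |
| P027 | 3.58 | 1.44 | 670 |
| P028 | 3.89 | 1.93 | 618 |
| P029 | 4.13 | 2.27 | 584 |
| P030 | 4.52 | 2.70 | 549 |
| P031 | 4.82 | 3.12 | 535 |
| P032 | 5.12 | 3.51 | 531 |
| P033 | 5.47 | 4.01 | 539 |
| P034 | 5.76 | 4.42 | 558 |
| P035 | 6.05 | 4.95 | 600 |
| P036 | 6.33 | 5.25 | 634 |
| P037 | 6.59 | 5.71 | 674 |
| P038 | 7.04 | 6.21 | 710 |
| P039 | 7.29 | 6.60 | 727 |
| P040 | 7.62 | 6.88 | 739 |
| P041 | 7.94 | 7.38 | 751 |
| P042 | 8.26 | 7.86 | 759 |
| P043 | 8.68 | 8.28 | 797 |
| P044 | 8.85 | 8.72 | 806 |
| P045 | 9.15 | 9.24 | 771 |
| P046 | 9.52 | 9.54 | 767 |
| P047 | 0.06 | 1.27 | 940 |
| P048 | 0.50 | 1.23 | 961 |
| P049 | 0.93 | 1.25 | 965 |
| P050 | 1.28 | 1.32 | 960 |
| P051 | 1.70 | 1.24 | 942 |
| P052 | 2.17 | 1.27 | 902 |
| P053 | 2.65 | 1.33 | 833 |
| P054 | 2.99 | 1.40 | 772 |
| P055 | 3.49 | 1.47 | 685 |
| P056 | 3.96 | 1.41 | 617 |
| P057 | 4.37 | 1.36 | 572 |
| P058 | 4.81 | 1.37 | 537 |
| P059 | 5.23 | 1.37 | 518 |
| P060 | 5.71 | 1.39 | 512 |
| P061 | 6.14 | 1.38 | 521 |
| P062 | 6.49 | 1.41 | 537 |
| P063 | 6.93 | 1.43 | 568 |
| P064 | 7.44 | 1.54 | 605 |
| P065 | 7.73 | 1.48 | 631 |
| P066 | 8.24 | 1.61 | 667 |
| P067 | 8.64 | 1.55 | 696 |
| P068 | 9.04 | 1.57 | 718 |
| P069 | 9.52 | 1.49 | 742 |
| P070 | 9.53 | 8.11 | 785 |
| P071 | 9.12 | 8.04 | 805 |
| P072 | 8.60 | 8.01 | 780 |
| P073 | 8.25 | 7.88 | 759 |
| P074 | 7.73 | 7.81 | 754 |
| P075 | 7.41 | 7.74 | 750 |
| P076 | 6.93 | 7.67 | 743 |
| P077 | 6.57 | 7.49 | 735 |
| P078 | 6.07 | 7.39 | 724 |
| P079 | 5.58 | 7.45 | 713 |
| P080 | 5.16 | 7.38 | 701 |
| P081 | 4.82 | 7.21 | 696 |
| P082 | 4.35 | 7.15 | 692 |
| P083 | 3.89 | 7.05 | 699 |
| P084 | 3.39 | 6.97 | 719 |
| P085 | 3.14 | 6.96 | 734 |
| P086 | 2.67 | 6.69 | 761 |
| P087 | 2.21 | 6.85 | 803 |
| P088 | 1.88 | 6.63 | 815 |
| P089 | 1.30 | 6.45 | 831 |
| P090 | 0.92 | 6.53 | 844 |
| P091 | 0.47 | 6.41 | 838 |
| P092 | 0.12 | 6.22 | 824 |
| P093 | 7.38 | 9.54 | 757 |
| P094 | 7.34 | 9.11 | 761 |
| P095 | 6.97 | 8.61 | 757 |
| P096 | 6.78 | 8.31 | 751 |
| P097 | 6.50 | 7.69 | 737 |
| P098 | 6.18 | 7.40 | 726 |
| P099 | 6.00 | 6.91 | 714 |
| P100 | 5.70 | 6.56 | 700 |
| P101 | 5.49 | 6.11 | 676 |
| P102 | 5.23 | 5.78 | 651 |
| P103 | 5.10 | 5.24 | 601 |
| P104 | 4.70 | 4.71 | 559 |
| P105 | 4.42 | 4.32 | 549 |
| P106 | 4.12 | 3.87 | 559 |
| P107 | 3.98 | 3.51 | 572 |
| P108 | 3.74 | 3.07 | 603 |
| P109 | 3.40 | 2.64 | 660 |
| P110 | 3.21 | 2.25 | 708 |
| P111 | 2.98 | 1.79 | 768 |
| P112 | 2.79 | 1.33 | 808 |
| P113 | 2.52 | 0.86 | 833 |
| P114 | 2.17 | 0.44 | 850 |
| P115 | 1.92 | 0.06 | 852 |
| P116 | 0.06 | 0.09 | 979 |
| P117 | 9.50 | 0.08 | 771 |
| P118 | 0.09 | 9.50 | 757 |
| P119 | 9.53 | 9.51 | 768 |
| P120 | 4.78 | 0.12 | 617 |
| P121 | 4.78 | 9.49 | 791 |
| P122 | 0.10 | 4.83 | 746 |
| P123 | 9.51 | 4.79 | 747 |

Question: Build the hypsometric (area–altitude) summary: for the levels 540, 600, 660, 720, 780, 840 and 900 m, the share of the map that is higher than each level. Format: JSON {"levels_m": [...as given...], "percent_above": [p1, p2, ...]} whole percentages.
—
{"levels_m": [540, 600, 660, 720, 780, 840, 900], "percent_above": [95, 84, 73, 50, 20, 9, 5]}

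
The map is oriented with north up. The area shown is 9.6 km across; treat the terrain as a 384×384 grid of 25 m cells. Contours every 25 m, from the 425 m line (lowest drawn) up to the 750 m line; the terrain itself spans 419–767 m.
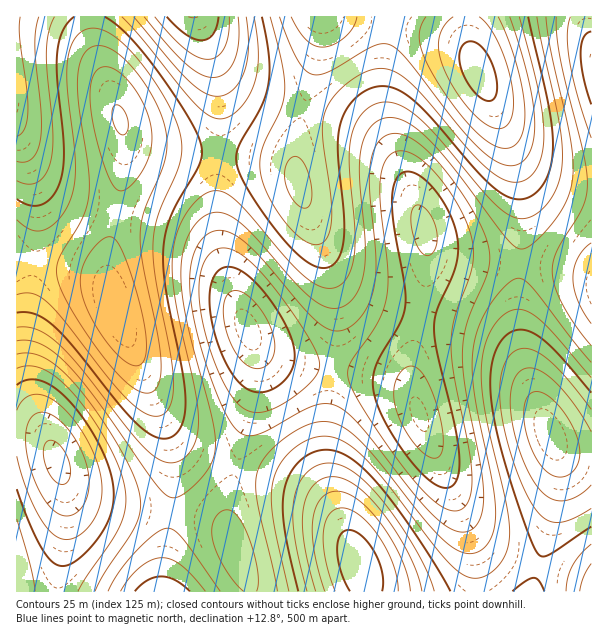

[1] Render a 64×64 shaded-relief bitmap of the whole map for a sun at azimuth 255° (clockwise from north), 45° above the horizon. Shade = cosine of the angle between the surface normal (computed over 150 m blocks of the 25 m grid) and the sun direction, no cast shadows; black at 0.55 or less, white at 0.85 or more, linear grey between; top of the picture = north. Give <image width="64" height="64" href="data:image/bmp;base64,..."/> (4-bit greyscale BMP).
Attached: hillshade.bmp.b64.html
<image width="64" height="64" href="data:image/bmp;base64,Qk12CAAAAAAAAHYAAAAoAAAAQAAAAEAAAAABAAQAAAAAAAAIAAATCwAAEwsAABAAAAAAAAAAAAAAABEREQAiIiIAMzMzAERERABVVVUAZmZmAHd3dwCIiIgAmZmZAKqqqgC7u7sAzMzMAN3d3QDu7u4A////AFVneJq7u6qYdlRERWeavN3t3LqHZEMzNFZ4iZiHdlREVWZ4mqu7qZh2VERVaJrN3u3cuodUMyM0VniJmYh2ZVRVVniZqrqpmHZVRFZ4q83e7dy5hlMyIjRWeImZmHdlVUVWeImqqqmYdlVVZomrzd7ty6l1QyIiNFZ4mZmYh2ZlRFVniaqqqZh2ZVVniavN3t3LqGUyIRI0VniaqpmIdmZERWeJqqqqmHdmZmeJvM3d3cqXZDIREjRWiZqqqZh3ZjNFZ4mqu6qYh2ZmeJq8zd3cuodUIRESNFeJqruqmId3M0Vniaq7upmHdmd4mrzN3cy5hkMhABI0Z5qru7qph3cjRWeJq7u6qYh3d3iavM3cy6l1QhEAEjVomrzMu6mIdyM1Z5qru7upmHd3eJq7zMy7mGUyEAESRXmrzMzLqYh3IjVomrvMu6qYd3eImqvMzLqXZDIQASNGiavN3MupmHcjRWiavMzLupiHd3iZq7u7qYdUMRARJFeKvN3dy6mIdyNFeKvMzMy6mId3eImqu7qphlQhERI0Z5rN3d3LqYd2I0Z5q83dzLqYd3d3iZqqqph2UyEREjV4q83e3cuph2YzVom8zd3Muph3ZneImqqqmHZDIhEjRnms3e7ty6mHZjRXirzd3dy6mHZmZ3iZmpmIdUMiIiNWirze7u3LqXZlNGeazd3d3LqXdmVmd4mZmYdlQzIiNFeavd7u7cuYdlVFaKvN3u3cuYdlVVZniJmZh2VEMzNFaJvN7u7dyphlVFV5q83u7cuphlVEVWd4iZiHdlQzNEV4q83u7ty6l2VEVom83e7ty6h2VERFVniImId2VEREVnmrze7u3LmHVENnirze7t3LmHVDM0RWd4iYiHZVREVXiazd7u3cqXZUM2eavN7u3cqXZUMzNFZ3iZmIdmVVVWeJvN3u7cuodUMzeJrN3u7cuodUMiIzRneJmZiHZlVWZ4q83e7dy5hlQzN4q83e7dy5dkMiEiNGeImZmYd2ZVZ4mrzd3dy6l2QzIomrzd7dy6h1QiERI0Z4maqZiHZmZniavM3dzLqHVDMiiavN3d3LmGQyEREjVniaqqmYd2ZmeJq8zd3LqYZUMyOZq83d3LqXVCEQESNWiaqqqph3ZmZ4mrvMzMupdlQzM5mrzN3MuoZTIQARJFeJq7uqmIdmZniJq8zMuph2RDMzmavMzMupdkMRABI0Z4qru7qYh2Zmd4mrvMu6mHVEMzSZq8zMu6h1QhAAEjVomru7upmHZmZniaq7u6qYZUQzRJmrvMy6mGUyEAASRXirvMy6mHdmVmeJmru7qZhlREREmaq7u7qXZDIQARNGeavMzLqYdmVVZniaq7uph2VURFWJqru7qYdUMhABI1aJq8zMuph2VVVWeJqquqmIdlREVYiaq7qphlQyEREkV4q8zMy6mHZURFZ4maqqqZh2VVVWiJmqqph2VDIREjRnmrzMzLqXZUREVWeJqrqpmHZVVWZ4iaqqmHZUMhEjRWibzMzLuYdlQzRFZ4mqu6qYdmVWZneJmqmYdlQyIiNGeKvMzMuphlQzM0Vniau7qph3ZmZnd4mZmZh2VDMiNFZ5q8zMy6l2VDMzRWeaq7u6mYdmZmdniJmZmHZUQzM0V4mrzMy7mHVDIiNFaJq7u7qph2ZmZ2d4mZmYh2VDM0VniavMzLqYZUMiI0VomrvLu6mHdmZnZniZqZmHZURERWeKu8zMupdkMiIjRXiavMy7qYd2ZmdmeJmqmYdlVERVZ5q7zMuph1QyIiNGeavMzMuph2ZmZmeImqqpiHZVRFZ4mrvMu6mGVDIiI1aJq8zMy6mHZlVmZ4mqqqmYdlVVVniaq7u6qHZDIiI0V4m8zdzLqYdlVVZniaq7qph2ZVVWeJmru7qYdUMiIjRnmrzd3Muph2VVVXeJq7u6mHdlVVZ4iau7qphlQyIjNWiazN3dy6l2VURFeJq7u7qph2VVVmeJqqqph2VDIiNFeKvN3d3LmHZURER4mrzMu6mHZVVWZ4mqqqmHZUMzNFZ5q83d3MqYZUMzNImrzMy7qYdlVVVniZqqqYdlQzM0Vom83d3cupdlMyMziavMzMupdlVEVWeImqqZh2VEM0Vnirzd3dy6h1QyIiOavM3cy6l2VERFZniZqpmHZVRERWiavN3d3LmGQyISIpq83dzLqHZUREVWeJmqmYh2VUVWeJrM3d3LqXVDIREiq8zd3MuYdUQzRFZ4maqpmHZlVVZ4q8zd3cuYZTIRESKrzd3cuphlQzM0VniaqqmYd2ZWZ4mrzd3cupdkIQABIrvN3dy6l2QzIzRWeJqqqpmHZmZniavM3dy6h1MhAAEivM3dzLmHVDIiNFZ4mqu6qYd2ZneJq8zdy6mGQxAAASO8zd3LqXZTIiI0Vomqu7upmHd3eImrzMzLqXVCEAABI7zN3MuodUMiIjRXiau7u6qYh3d4iau8zLqYZTIQAAEzvM3MuphlMiESNGeKu8zLupiHd3iJq7vLupdkMQAAEjS8zMy6l2QyERI0Z5q8zMy6qYd3eImqu7uph1QhAAASRbvMy6mHVDIRIkVom8zd3Luph3d4iZqruqmGVCEAASNFu7y7qYZTIREjRXmrzd3cy6mHd3eImqqqmHZTIQABJFa7u7qYdkMhESNGibzd3d3LqYd2d3iZqqqYdlMhERI0Z6q7qph1QyESJFeKvN7u3cuph2ZneImaqZh2QyIRIkV3"/>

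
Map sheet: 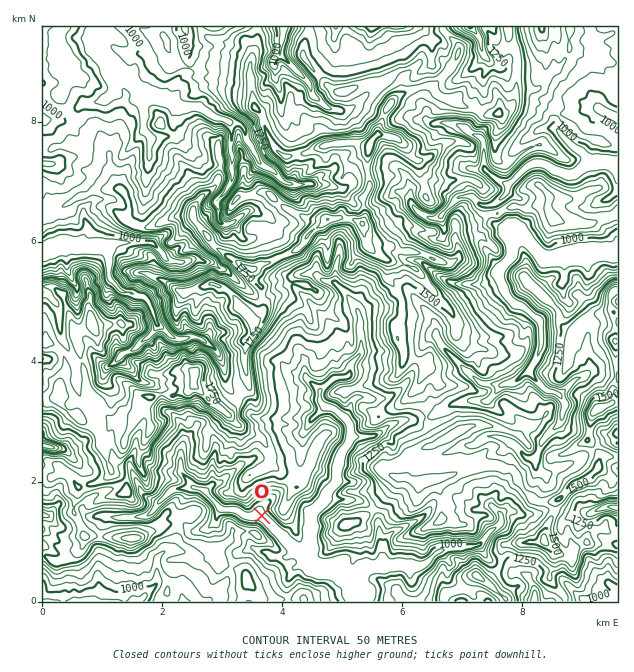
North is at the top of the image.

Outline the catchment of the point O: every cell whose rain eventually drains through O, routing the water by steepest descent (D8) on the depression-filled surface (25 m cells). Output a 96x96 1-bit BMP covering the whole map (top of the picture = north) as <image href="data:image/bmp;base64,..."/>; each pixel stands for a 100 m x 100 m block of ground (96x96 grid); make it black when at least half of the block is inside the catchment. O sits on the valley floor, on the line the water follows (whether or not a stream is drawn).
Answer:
<image width="96" height="96" href="data:image/bmp;base64,Qk2+BAAAAAAAAD4AAAAoAAAAYAAAAGAAAAABAAEAAAAAAIAEAAATCwAAEwsAAAIAAAAAAAAA////AAAAAAAAAAAAAAAAAAAAAAAAAAAAAAAAAAAAAAAAAAAAAAAAAAAAAAAAAAAAAAAAAAAAAAAAAAAAAAAAAAAAAAAAAAAAAAAAAAAAAAAAAAAAAAAAAAAAAAAAAAAAAAAAAAAAAAAAAAAAAAAAAAAAAAAAAAA8AAAAAAAAAAAAAAD+AAAAAAAAAAAB/8H/AAAAAAAAAAAD//H/8AAAAAAAAAAD////8AAAAAAAAAAD////+AAAAAAAAAAH/////wAAAAAAAAAH/////4AAAAAAAAAD/////4AAAAAAAAAD/////8AAAAAAAAAB/////8AAAAAAAAAAP////4AAAAAAAAAAH////wAAAAAAAAAAH////gAAAAAAAAAAH////AAAAAAAAAAAH////AAAAAAAAAAAP////AAAAAAAAAAAP///+AAAAAAAAAAAP///8AAAAAAAAAAAH///wAAAAAAAAAAAH///gAAAAAAAAAAAD///AAAAAAAAAAAAAP/+AAAAAAAAAAAAAP/4AAAAAAAAAAAAAP/wAAAAAAAAAAAAAB/gAAAAAAAAAAAAAABAAAAAAAAAAAAAAAAAAAAAAAAAAAAAAAAAAAAAAAAAAAAAAAAAAAAAAAAAAAAAAAAAAAAAAAAAAAAAAAAAAAAAAAAAAAAAAAAAAAAAAAAAAAAAAAAAAAAAAAAAAAAAAAAAAAAAAAAAAAAAAAAAAAAAAAAAAAAAAAAAAAAAAAAAAAAAAAAAAAAAAAAAAAAAAAAAAAAAAAAAAAAAAAAAAAAAAAAAAAAAAAAAAAAAAAAAAAAAAAAAAAAAAAAAAAAAAAAAAAAAAAAAAAAAAAAAAAAAAAAAAAAAAAAAAAAAAAAAAAAAAAAAAAAAAAAAAAAAAAAAAAAAAAAAAAAAAAAAAAAAAAAAAAAAAAAAAAAAAAAAAAAAAAAAAAAAAAAAAAAAAAAAAAAAAAAAAAAAAAAAAAAAAAAAAAAAAAAAAAAAAAAAAAAAAAAAAAAAAAAAAAAAAAAAAAAAAAAAAAAAAAAAAAAAAAAAAAAAAAAAAAAAAAAAAAAAAAAAAAAAAAAAAAAAAAAAAAAAAAAAAAAAAAAAAAAAAAAAAAAAAAAAAAAAAAAAAAAAAAAAAAAAAAAAAAAAAAAAAAAAAAAAAAAAAAAAAAAAAAAAAAAAAAAAAAAAAAAAAAAAAAAAAAAAAAAAAAAAAAAAAAAAAAAAAAAAAAAAAAAAAAAAAAAAAAAAAAAAAAAAAAAAAAAAAAAAAAAAAAAAAAAAAAAAAAAAAAAAAAAAAAAAAAAAAAAAAAAAAAAAAAAAAAAAAAAAAAAAAAAAAAAAAAAAAAAAAAAAAAAAAAAAAAAAAAAAAAAAAAAAAAAAAAAAAAAAAAAAAAAAAAAAAAAAAAAAAAAAAAAAAAAAAAAAAAAAAAAAAAAAAAAAAAAAAAAAAAAAAAAAAAAAAAAAAAAAAAAAAAAAAAAAAAAAAAAAAAAAAAAAAAAAAAAAAAAAAAAAAAAAAAAAAAAAAAAAAAAAAAAAAAAAAAAAAAA="/>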